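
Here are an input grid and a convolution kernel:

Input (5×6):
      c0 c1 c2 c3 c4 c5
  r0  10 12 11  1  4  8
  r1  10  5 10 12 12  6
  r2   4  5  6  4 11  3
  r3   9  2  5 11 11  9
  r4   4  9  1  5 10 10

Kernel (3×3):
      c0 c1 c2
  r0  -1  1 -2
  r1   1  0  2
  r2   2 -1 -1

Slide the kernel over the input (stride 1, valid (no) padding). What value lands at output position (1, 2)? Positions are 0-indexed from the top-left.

-6

The receptive field on the input at this output position is [10 12 12 / 6 4 11 / 5 11 11]. Elementwise product with the kernel and sum: 10·-1 + 12·1 + 12·-2 + 6·1 + 11·2 + 5·2 + 11·-1 + 11·-1.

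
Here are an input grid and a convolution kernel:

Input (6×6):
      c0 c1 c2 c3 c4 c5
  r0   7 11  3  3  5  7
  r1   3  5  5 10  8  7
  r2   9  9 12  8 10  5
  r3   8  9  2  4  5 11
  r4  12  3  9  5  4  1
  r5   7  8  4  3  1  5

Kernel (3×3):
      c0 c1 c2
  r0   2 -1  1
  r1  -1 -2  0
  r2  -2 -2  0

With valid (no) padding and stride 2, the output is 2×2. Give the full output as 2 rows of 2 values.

Output[0,0]: The receptive field on the input at this output position is [7 11 3 / 3 5 5 / 9 9 12]. Elementwise product with the kernel and sum: 7·2 + 11·-1 + 3·1 + 3·-1 + 5·-2 + 9·-2 + 9·-2.
Output[0,1]: The receptive field on the input at this output position is [3 3 5 / 5 10 8 / 12 8 10]. Elementwise product with the kernel and sum: 3·2 + 3·-1 + 5·1 + 5·-1 + 10·-2 + 12·-2 + 8·-2.

-43 -57
-35 -12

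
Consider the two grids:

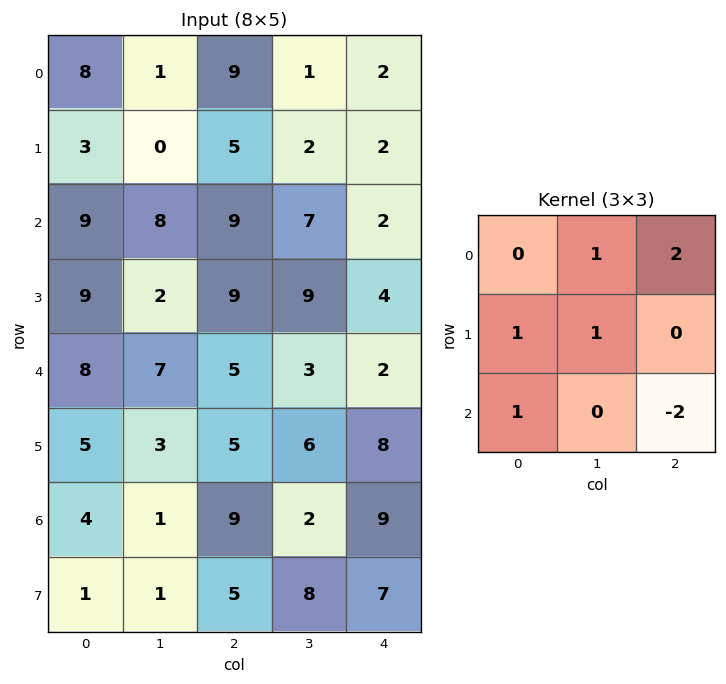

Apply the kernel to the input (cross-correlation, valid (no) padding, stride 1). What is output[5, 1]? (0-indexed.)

The receptive field on the input at this output position is [3 5 6 / 1 9 2 / 1 5 8]. Elementwise product with the kernel and sum: 5·1 + 6·2 + 1·1 + 9·1 + 1·1 + 8·-2.

12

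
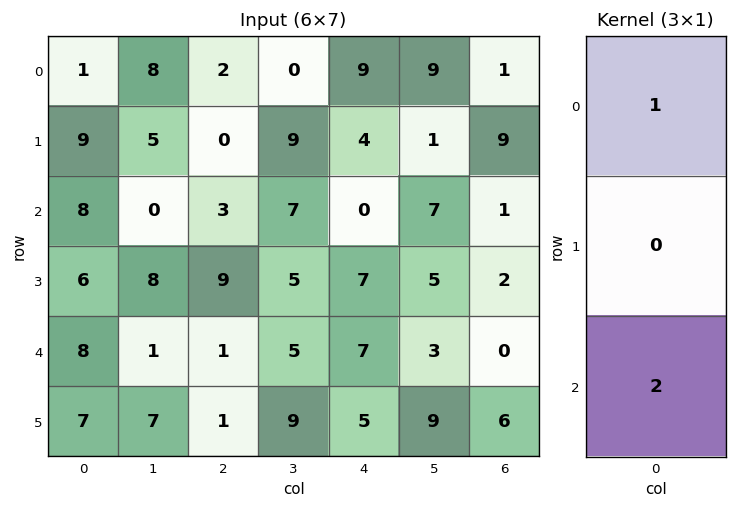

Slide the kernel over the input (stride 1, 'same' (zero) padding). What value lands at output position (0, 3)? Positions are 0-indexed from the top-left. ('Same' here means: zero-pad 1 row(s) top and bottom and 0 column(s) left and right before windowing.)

The receptive field on the zero-padded input at this output position is [0 / 0 / 9]. Elementwise product with the kernel and sum: 0·1 + 9·2.

18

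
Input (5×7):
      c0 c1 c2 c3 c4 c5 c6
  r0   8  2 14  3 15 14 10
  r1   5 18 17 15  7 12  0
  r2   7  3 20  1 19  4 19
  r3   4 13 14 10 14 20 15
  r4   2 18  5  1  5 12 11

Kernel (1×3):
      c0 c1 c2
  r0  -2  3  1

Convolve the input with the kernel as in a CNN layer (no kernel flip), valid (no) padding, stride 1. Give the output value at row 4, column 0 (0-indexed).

55

The receptive field on the input at this output position is [2 18 5]. Elementwise product with the kernel and sum: 2·-2 + 18·3 + 5·1.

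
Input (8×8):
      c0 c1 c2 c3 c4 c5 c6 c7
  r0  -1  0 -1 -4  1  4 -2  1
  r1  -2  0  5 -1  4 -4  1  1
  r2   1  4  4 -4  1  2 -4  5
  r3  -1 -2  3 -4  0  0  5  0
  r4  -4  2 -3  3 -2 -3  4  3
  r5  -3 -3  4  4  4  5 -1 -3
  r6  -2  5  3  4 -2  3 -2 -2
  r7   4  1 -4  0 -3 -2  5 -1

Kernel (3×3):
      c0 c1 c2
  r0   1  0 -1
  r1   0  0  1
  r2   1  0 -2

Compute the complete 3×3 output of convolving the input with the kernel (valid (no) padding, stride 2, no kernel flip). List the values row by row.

Output[0,0]: The receptive field on the input at this output position is [-1 0 -1 / -2 0 5 / 1 4 4]. Elementwise product with the kernel and sum: -1·1 + -1·-1 + 5·1 + 1·1 + 4·-2.
Output[0,1]: The receptive field on the input at this output position is [-1 -4 1 / 5 -1 4 / 4 -4 1]. Elementwise product with the kernel and sum: -1·1 + 1·-1 + 4·1 + 4·1 + 1·-2.

-2 4 13
2 4 0
-5 10 -5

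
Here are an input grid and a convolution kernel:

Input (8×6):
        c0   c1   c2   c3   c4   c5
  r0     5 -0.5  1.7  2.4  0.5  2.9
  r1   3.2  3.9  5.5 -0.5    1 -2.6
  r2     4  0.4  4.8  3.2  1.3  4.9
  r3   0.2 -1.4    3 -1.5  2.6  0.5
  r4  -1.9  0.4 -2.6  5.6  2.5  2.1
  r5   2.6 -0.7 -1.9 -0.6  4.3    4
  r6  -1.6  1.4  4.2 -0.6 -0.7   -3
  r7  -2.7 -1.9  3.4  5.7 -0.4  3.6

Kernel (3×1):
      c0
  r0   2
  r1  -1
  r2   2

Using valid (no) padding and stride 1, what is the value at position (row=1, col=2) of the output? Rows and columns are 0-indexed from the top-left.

12.2

The receptive field on the input at this output position is [5.5 / 4.8 / 3]. Elementwise product with the kernel and sum: 5.5·2 + 4.8·-1 + 3·2.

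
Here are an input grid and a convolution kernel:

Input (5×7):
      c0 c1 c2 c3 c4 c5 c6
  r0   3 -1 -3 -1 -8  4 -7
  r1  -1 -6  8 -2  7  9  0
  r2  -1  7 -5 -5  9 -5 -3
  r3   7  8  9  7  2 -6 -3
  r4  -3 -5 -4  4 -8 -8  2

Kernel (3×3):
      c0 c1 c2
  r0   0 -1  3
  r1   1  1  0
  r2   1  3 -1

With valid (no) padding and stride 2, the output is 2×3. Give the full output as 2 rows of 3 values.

10 -46 -12
-21 64 -42

Output[0,0]: The receptive field on the input at this output position is [3 -1 -3 / -1 -6 8 / -1 7 -5]. Elementwise product with the kernel and sum: -1·-1 + -3·3 + -1·1 + -6·1 + -1·1 + 7·3 + -5·-1.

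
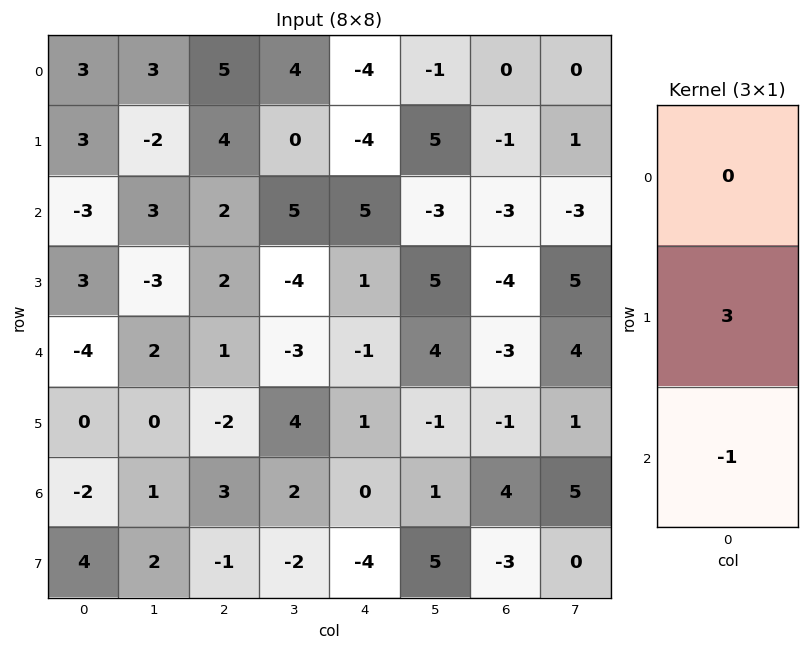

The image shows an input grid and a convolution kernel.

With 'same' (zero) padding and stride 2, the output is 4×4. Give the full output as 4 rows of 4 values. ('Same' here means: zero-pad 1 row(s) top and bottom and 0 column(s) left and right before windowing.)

Output[0,0]: The receptive field on the zero-padded input at this output position is [0 / 3 / 3]. Elementwise product with the kernel and sum: 3·3 + 3·-1.
Output[0,1]: The receptive field on the zero-padded input at this output position is [0 / 5 / 4]. Elementwise product with the kernel and sum: 5·3 + 4·-1.

6 11 -8 1
-12 4 14 -5
-12 5 -4 -8
-10 10 4 15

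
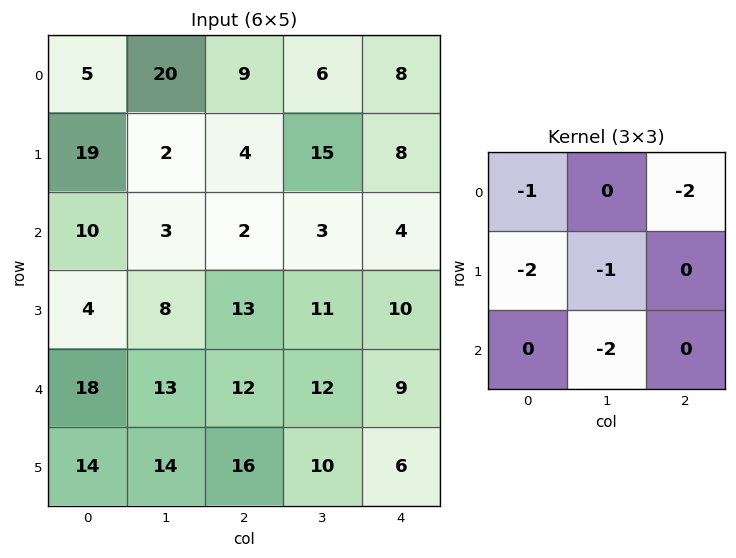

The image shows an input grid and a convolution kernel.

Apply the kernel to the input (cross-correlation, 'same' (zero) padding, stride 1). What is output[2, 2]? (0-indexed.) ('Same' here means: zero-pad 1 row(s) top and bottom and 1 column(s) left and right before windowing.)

-66

The receptive field on the zero-padded input at this output position is [2 4 15 / 3 2 3 / 8 13 11]. Elementwise product with the kernel and sum: 2·-1 + 15·-2 + 3·-2 + 2·-1 + 13·-2.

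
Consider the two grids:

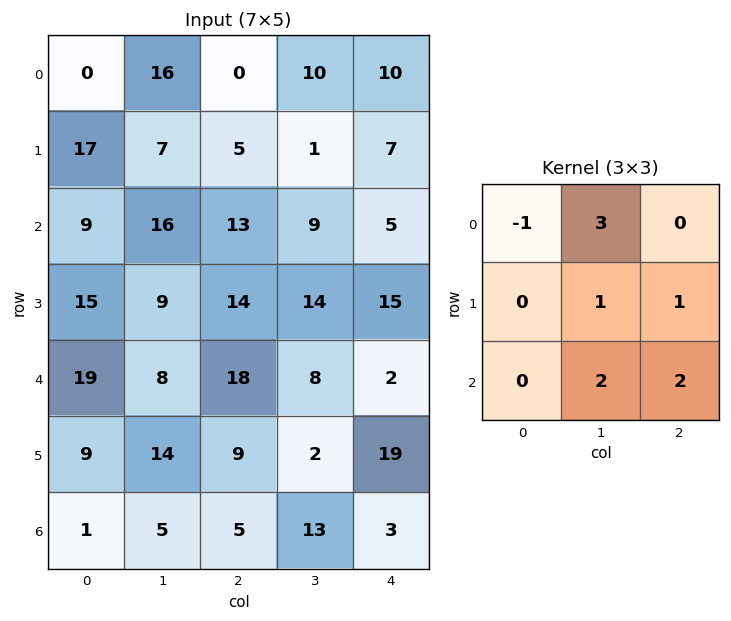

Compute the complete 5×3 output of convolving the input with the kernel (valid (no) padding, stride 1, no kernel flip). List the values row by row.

118 34 66
79 86 70
114 103 63
84 81 80
48 93 59

Output[0,0]: The receptive field on the input at this output position is [0 16 0 / 17 7 5 / 9 16 13]. Elementwise product with the kernel and sum: 0·-1 + 16·3 + 7·1 + 5·1 + 16·2 + 13·2.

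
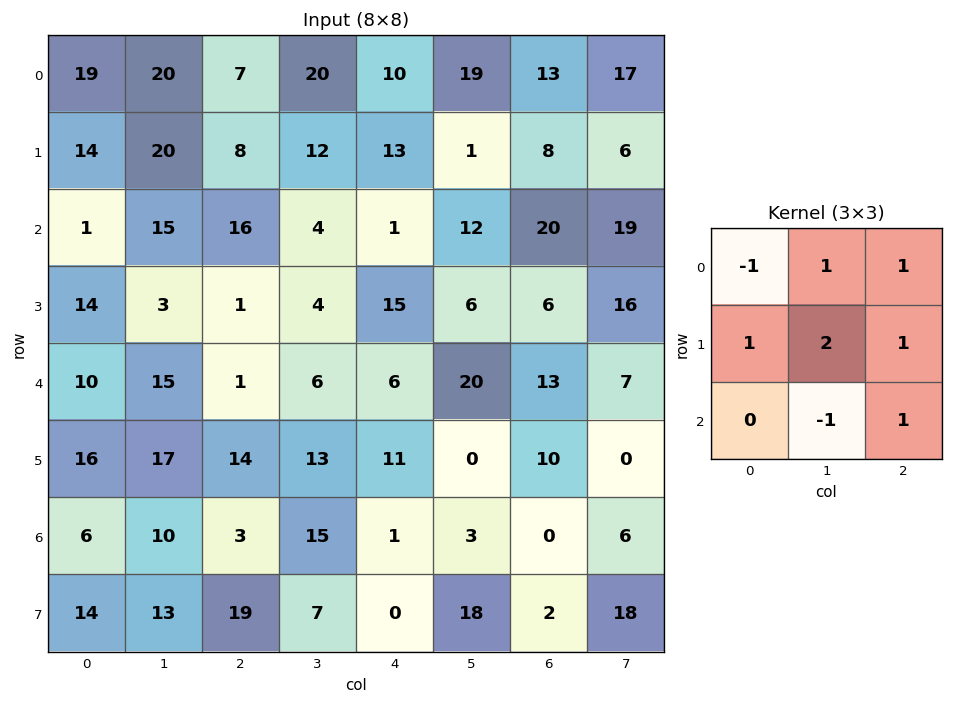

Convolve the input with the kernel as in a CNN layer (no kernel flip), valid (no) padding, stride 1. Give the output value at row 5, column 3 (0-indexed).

36

The receptive field on the input at this output position is [13 11 0 / 15 1 3 / 7 0 18]. Elementwise product with the kernel and sum: 13·-1 + 11·1 + 0·1 + 15·1 + 1·2 + 3·1 + 0·-1 + 18·1.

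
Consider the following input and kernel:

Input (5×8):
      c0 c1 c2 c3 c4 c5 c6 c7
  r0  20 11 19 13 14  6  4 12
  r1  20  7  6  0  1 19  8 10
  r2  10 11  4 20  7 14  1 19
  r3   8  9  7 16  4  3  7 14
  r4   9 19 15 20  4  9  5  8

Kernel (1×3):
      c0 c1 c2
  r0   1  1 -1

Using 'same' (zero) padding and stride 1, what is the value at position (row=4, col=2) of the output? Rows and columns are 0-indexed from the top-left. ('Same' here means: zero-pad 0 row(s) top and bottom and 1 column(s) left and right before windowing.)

The receptive field on the zero-padded input at this output position is [19 15 20]. Elementwise product with the kernel and sum: 19·1 + 15·1 + 20·-1.

14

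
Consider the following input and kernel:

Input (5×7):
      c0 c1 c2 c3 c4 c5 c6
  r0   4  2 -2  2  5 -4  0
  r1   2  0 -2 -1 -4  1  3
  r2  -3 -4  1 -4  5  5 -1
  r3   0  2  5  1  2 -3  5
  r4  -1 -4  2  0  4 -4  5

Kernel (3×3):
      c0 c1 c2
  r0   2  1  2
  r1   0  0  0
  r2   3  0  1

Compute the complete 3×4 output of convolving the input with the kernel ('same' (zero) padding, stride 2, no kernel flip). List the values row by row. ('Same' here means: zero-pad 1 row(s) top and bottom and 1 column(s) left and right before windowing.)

0 -1 -2 3
4 3 -4 -4
4 11 -2 -1

Output[0,0]: The receptive field on the zero-padded input at this output position is [0 0 0 / 0 4 2 / 0 2 0]. Elementwise product with the kernel and sum: 0·2 + 0·1 + 0·2 + 0·3 + 0·1.
Output[0,1]: The receptive field on the zero-padded input at this output position is [0 0 0 / 2 -2 2 / 0 -2 -1]. Elementwise product with the kernel and sum: 0·2 + 0·1 + 0·2 + 0·3 + -1·1.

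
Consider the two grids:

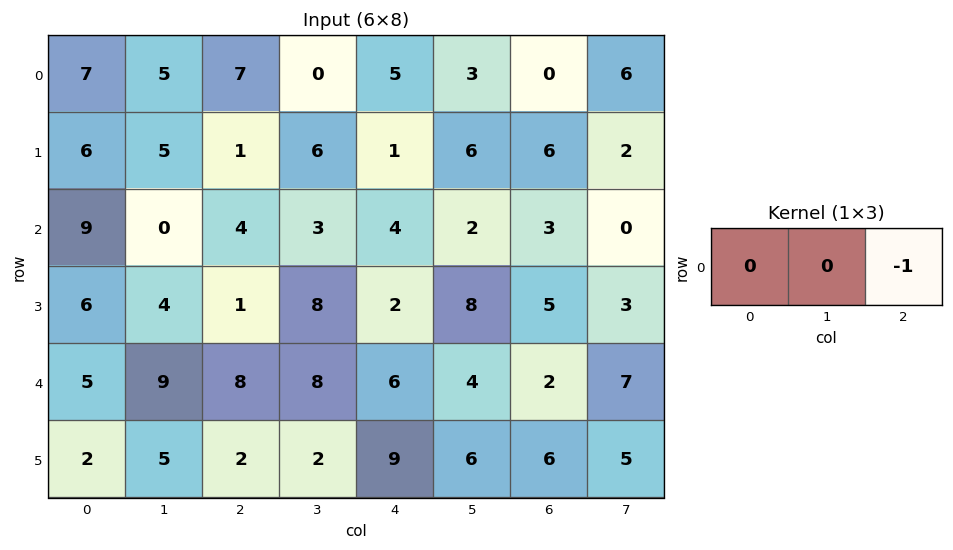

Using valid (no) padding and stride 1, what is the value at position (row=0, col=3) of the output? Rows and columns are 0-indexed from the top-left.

The receptive field on the input at this output position is [0 5 3]. Elementwise product with the kernel and sum: 3·-1.

-3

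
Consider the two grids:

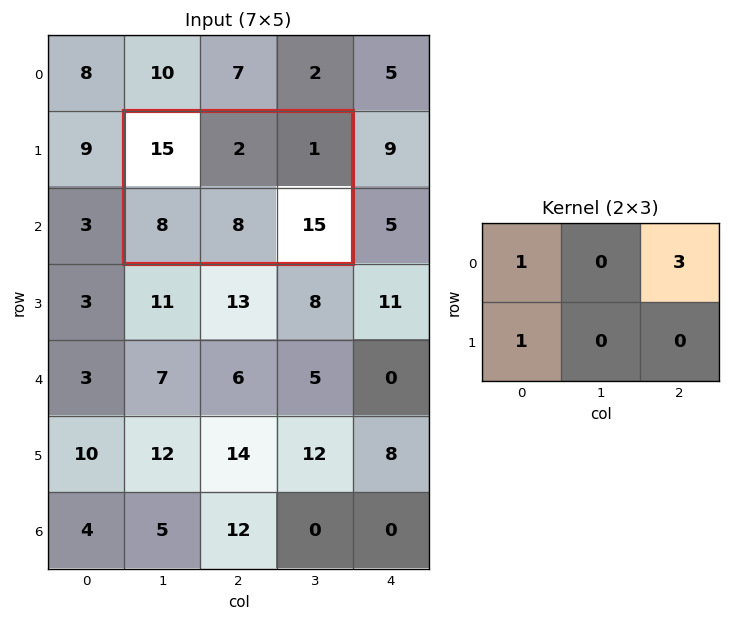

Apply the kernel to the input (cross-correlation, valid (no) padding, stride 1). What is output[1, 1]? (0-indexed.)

The receptive field on the input at this output position is [15 2 1 / 8 8 15]. Elementwise product with the kernel and sum: 15·1 + 1·3 + 8·1.

26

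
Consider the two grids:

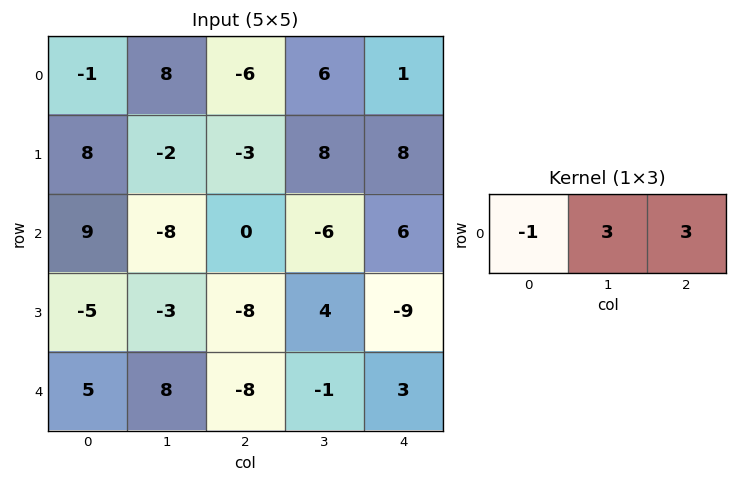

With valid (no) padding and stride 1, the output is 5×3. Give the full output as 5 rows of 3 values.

Output[0,0]: The receptive field on the input at this output position is [-1 8 -6]. Elementwise product with the kernel and sum: -1·-1 + 8·3 + -6·3.
Output[0,1]: The receptive field on the input at this output position is [8 -6 6]. Elementwise product with the kernel and sum: 8·-1 + -6·3 + 6·3.

7 -8 27
-23 17 51
-33 -10 0
-28 -9 -7
-5 -35 14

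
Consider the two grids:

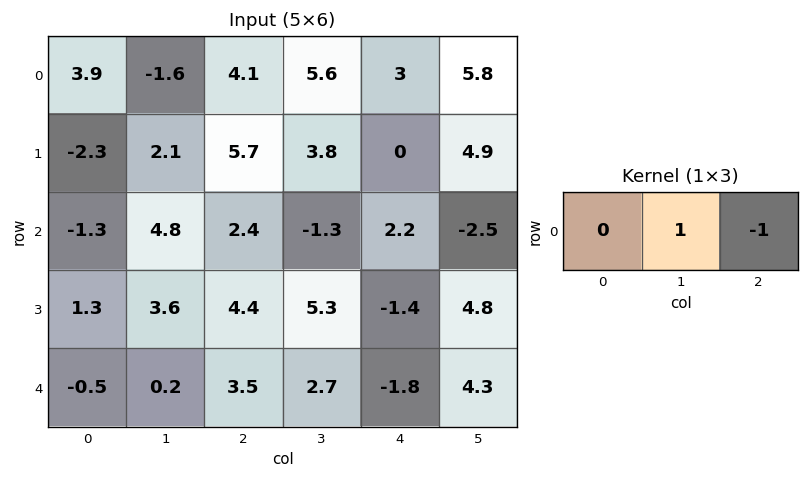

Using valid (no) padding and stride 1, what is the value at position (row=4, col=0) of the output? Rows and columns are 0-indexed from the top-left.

-3.3

The receptive field on the input at this output position is [-0.5 0.2 3.5]. Elementwise product with the kernel and sum: 0.2·1 + 3.5·-1.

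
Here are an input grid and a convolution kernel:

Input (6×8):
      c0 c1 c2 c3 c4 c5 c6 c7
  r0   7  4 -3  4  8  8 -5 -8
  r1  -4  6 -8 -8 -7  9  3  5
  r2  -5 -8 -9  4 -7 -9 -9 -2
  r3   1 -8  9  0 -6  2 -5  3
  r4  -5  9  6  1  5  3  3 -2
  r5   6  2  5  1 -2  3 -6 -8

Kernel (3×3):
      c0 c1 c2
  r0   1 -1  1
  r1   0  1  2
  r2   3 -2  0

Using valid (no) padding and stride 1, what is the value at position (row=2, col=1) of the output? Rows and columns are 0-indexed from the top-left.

29

The receptive field on the input at this output position is [-8 -9 4 / -8 9 0 / 9 6 1]. Elementwise product with the kernel and sum: -8·1 + -9·-1 + 4·1 + 9·1 + 0·2 + 9·3 + 6·-2.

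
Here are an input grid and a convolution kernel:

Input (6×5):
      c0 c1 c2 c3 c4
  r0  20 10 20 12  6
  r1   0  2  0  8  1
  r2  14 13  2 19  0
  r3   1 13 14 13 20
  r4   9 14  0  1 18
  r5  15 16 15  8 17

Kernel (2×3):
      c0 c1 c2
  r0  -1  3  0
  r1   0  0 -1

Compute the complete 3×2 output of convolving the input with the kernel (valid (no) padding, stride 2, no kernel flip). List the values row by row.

Output[0,0]: The receptive field on the input at this output position is [20 10 20 / 0 2 0]. Elementwise product with the kernel and sum: 20·-1 + 10·3 + 0·-1.

10 15
11 35
18 -14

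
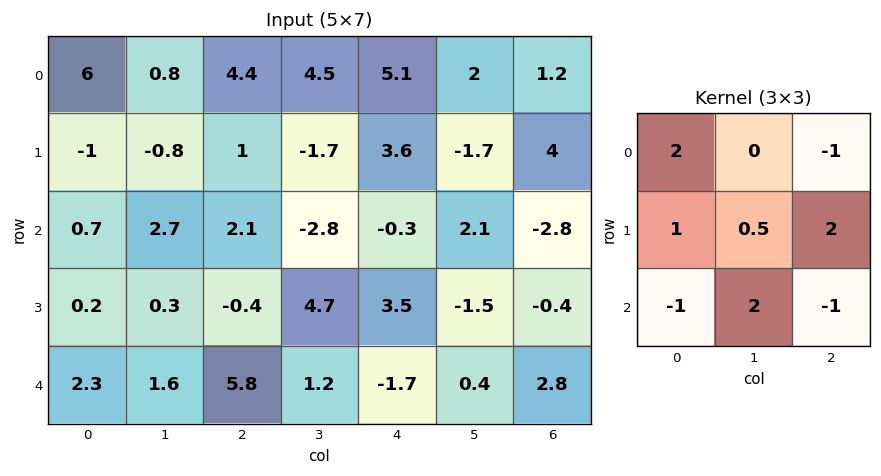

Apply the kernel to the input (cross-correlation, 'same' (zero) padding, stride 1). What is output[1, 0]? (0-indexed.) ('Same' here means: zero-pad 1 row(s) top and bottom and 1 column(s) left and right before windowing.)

-4.2

The receptive field on the zero-padded input at this output position is [0 6 0.8 / 0 -1 -0.8 / 0 0.7 2.7]. Elementwise product with the kernel and sum: 0·2 + 0.8·-1 + 0·1 + -1·0.5 + -0.8·2 + 0·-1 + 0.7·2 + 2.7·-1.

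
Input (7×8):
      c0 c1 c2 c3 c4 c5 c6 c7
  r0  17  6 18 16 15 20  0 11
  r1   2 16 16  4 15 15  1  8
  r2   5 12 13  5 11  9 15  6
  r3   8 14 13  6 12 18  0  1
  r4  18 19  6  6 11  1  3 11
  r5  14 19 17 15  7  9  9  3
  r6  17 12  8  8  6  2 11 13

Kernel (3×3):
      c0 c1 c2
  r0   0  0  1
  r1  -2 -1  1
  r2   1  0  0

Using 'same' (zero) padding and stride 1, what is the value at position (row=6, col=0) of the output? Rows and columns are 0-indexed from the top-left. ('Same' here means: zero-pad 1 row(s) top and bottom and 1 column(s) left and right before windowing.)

14

The receptive field on the zero-padded input at this output position is [0 14 19 / 0 17 12 / 0 0 0]. Elementwise product with the kernel and sum: 19·1 + 0·-2 + 17·-1 + 12·1 + 0·1.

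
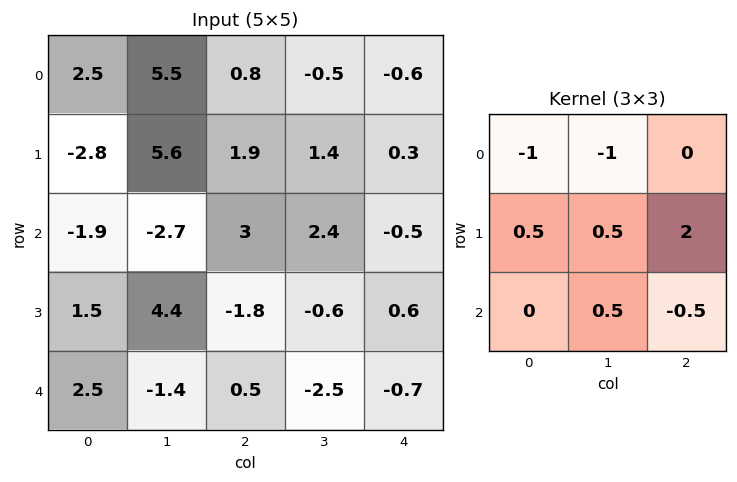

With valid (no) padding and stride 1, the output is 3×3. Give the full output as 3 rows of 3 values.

Output[0,0]: The receptive field on the input at this output position is [2.5 5.5 0.8 / -2.8 5.6 1.9 / -1.9 -2.7 3]. Elementwise product with the kernel and sum: 2.5·-1 + 5.5·-1 + -2.8·0.5 + 5.6·0.5 + 1.9·2 + -2.7·0.5 + 3·-0.5.
Output[0,1]: The receptive field on the input at this output position is [5.5 0.8 -0.5 / 5.6 1.9 1.4 / -2.7 3 2.4]. Elementwise product with the kernel and sum: 5.5·-1 + 0.8·-1 + 5.6·0.5 + 1.9·0.5 + 1.4·2 + 3·0.5 + 2.4·-0.5.

-5.65 0.55 3.4
4 -3.15 -2.2
3 1.3 -6.3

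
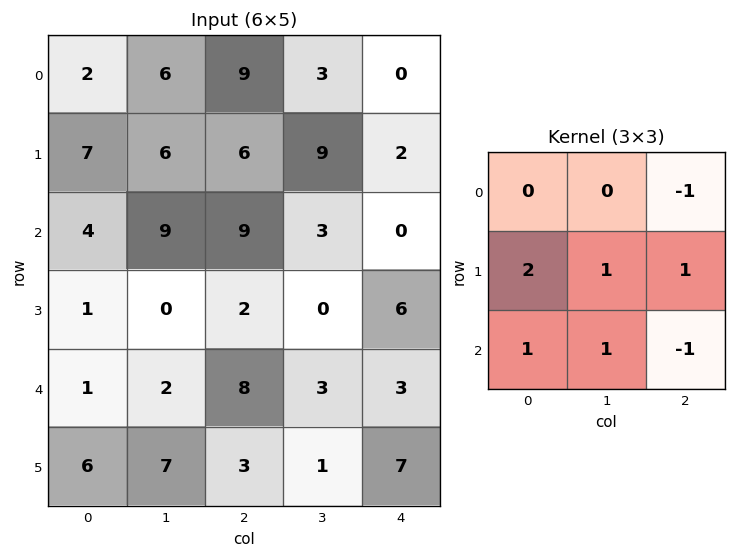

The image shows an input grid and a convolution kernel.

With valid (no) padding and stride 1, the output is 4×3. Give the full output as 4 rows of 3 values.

21 39 35
19 23 15
-10 6 18
20 24 13

Output[0,0]: The receptive field on the input at this output position is [2 6 9 / 7 6 6 / 4 9 9]. Elementwise product with the kernel and sum: 9·-1 + 7·2 + 6·1 + 6·1 + 4·1 + 9·1 + 9·-1.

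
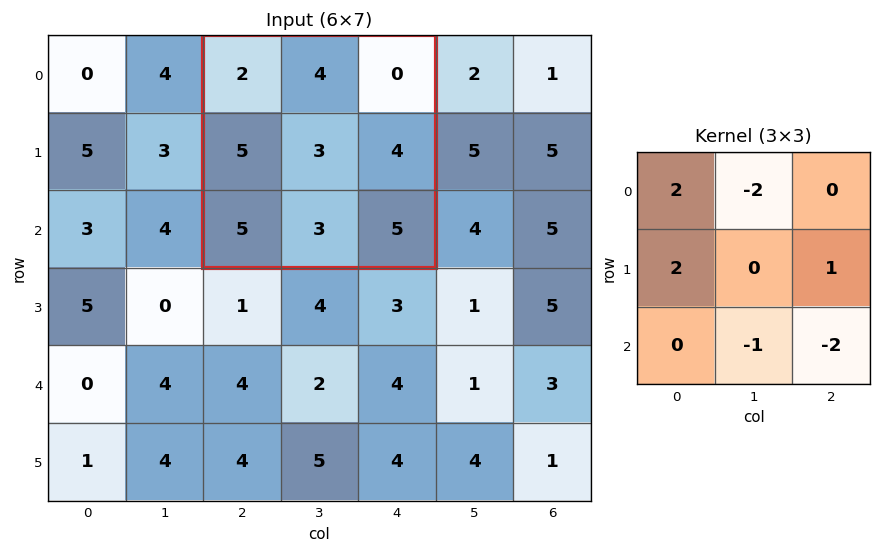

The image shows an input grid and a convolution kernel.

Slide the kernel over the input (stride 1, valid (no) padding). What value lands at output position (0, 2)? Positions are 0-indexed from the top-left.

The receptive field on the input at this output position is [2 4 0 / 5 3 4 / 5 3 5]. Elementwise product with the kernel and sum: 2·2 + 4·-2 + 5·2 + 4·1 + 3·-1 + 5·-2.

-3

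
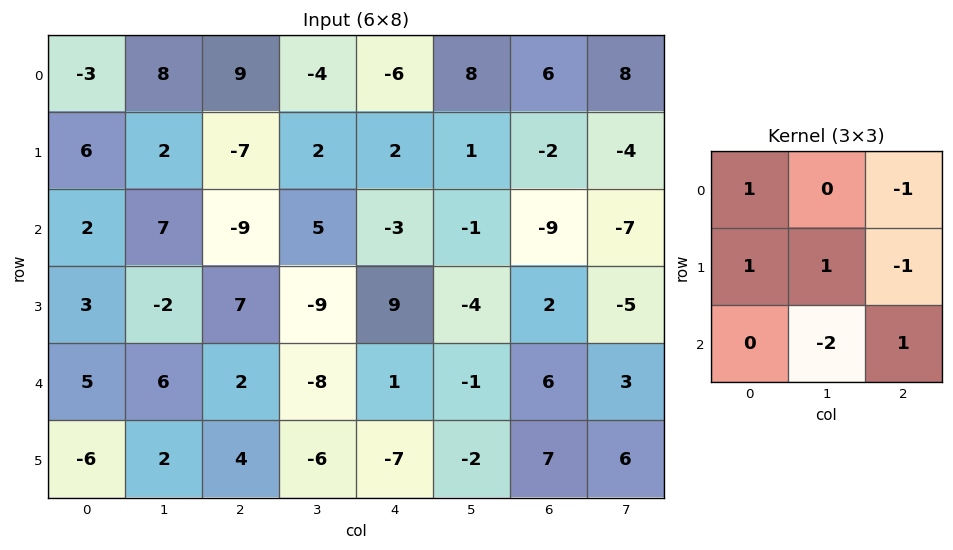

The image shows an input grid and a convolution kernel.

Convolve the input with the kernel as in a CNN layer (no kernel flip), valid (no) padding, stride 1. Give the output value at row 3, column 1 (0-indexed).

9

The receptive field on the input at this output position is [-2 7 -9 / 6 2 -8 / 2 4 -6]. Elementwise product with the kernel and sum: -2·1 + -9·-1 + 6·1 + 2·1 + -8·-1 + 4·-2 + -6·1.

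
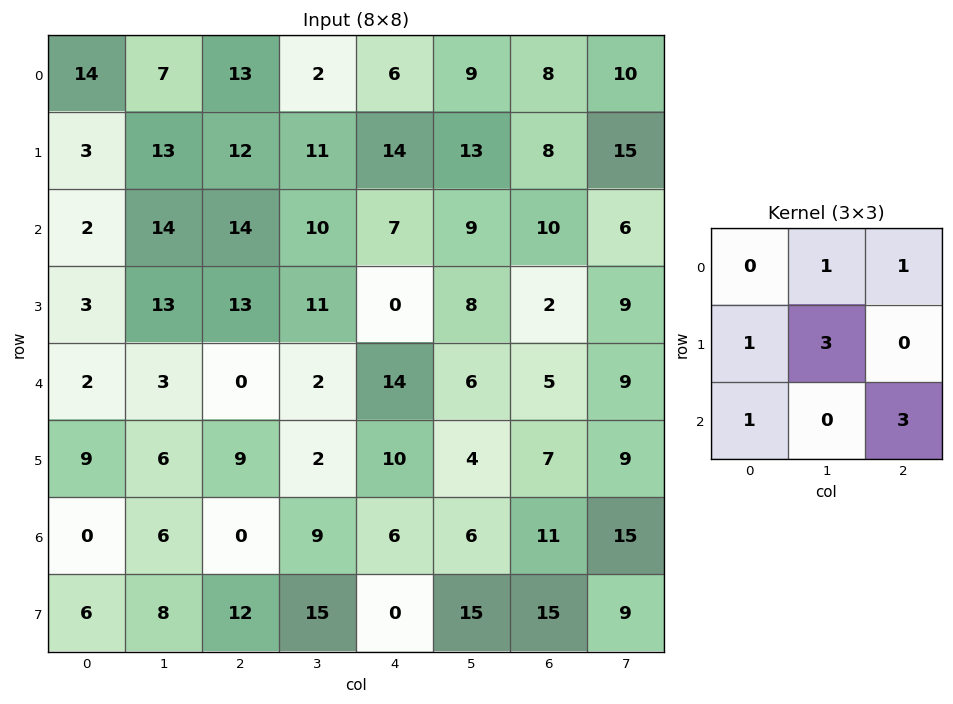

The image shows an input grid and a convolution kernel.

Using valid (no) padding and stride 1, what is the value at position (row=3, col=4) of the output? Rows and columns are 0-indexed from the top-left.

73

The receptive field on the input at this output position is [0 8 2 / 14 6 5 / 10 4 7]. Elementwise product with the kernel and sum: 8·1 + 2·1 + 14·1 + 6·3 + 10·1 + 7·3.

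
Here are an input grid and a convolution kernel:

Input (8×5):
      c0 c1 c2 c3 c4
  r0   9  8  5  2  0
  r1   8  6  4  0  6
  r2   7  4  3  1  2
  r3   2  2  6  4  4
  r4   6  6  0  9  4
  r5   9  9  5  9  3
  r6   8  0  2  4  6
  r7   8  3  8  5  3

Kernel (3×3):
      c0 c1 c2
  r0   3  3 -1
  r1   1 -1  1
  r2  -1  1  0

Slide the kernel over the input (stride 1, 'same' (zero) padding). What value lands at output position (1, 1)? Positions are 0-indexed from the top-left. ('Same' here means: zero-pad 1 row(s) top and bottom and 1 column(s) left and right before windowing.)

The receptive field on the zero-padded input at this output position is [9 8 5 / 8 6 4 / 7 4 3]. Elementwise product with the kernel and sum: 9·3 + 8·3 + 5·-1 + 8·1 + 6·-1 + 4·1 + 7·-1 + 4·1.

49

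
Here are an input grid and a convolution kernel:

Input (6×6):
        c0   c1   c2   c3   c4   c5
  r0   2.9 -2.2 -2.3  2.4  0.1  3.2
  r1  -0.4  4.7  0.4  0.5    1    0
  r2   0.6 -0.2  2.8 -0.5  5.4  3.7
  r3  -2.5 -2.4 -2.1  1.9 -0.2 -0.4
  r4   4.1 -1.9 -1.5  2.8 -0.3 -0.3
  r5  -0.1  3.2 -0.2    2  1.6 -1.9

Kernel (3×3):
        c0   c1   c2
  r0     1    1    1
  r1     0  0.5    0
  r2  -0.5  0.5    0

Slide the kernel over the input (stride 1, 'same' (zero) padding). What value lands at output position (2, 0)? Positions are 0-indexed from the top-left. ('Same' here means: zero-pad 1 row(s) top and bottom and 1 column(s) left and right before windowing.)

3.35

The receptive field on the zero-padded input at this output position is [0 -0.4 4.7 / 0 0.6 -0.2 / 0 -2.5 -2.4]. Elementwise product with the kernel and sum: 0·1 + -0.4·1 + 4.7·1 + 0.6·0.5 + 0·-0.5 + -2.5·0.5.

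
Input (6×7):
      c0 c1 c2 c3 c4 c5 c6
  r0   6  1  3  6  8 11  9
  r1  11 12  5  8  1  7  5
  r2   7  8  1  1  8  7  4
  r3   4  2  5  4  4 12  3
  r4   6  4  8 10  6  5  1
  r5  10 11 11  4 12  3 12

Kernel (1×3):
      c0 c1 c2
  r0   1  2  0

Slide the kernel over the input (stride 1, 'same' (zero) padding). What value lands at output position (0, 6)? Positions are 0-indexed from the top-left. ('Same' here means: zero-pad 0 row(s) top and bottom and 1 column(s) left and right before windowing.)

29

The receptive field on the zero-padded input at this output position is [11 9 0]. Elementwise product with the kernel and sum: 11·1 + 9·2.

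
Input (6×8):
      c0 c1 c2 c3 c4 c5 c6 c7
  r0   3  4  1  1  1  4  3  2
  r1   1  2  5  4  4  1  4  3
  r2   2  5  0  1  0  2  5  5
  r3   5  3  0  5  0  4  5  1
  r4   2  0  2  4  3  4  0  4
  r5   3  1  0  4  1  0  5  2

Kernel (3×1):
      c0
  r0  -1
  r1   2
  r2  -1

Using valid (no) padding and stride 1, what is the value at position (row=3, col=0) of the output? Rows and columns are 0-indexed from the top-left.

The receptive field on the input at this output position is [5 / 2 / 3]. Elementwise product with the kernel and sum: 5·-1 + 2·2 + 3·-1.

-4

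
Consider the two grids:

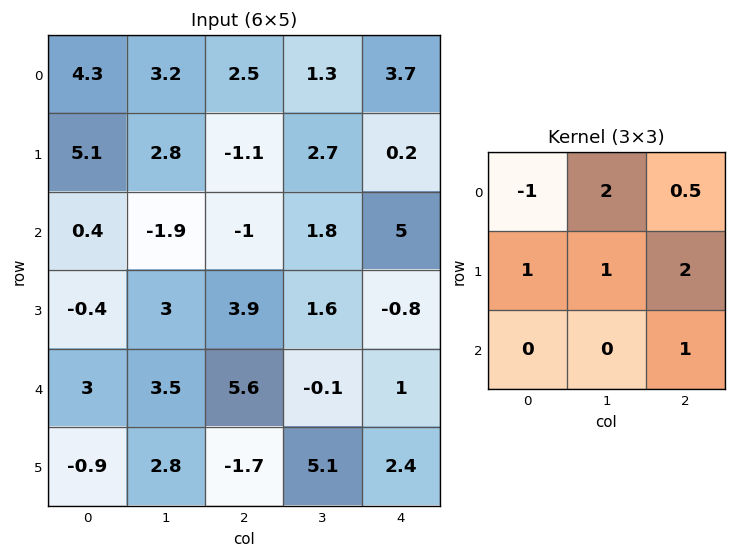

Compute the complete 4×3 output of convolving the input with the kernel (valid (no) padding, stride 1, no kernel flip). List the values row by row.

Output[0,0]: The receptive field on the input at this output position is [4.3 3.2 2.5 / 5.1 2.8 -1.1 / 0.4 -1.9 -1]. Elementwise product with the kernel and sum: 4.3·-1 + 3.2·2 + 2.5·0.5 + 5.1·1 + 2.8·1 + -1.1·2 + -1·1.

8.05 11.35 8.95
0.35 -1.35 16.6
11.3 10.8 12
24.35 19.6 8.8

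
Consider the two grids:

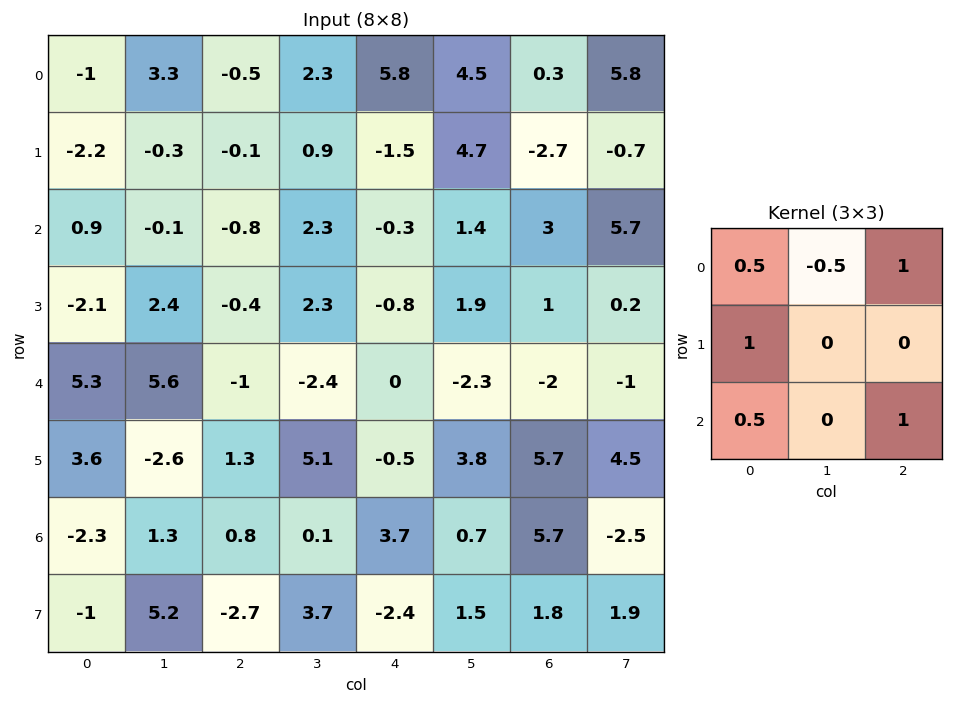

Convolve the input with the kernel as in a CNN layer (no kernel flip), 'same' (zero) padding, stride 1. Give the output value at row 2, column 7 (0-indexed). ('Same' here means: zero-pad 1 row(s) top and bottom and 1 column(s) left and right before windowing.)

The receptive field on the zero-padded input at this output position is [-2.7 -0.7 0 / 3 5.7 0 / 1 0.2 0]. Elementwise product with the kernel and sum: -2.7·0.5 + -0.7·-0.5 + 0·1 + 3·1 + 1·0.5 + 0·1.

2.5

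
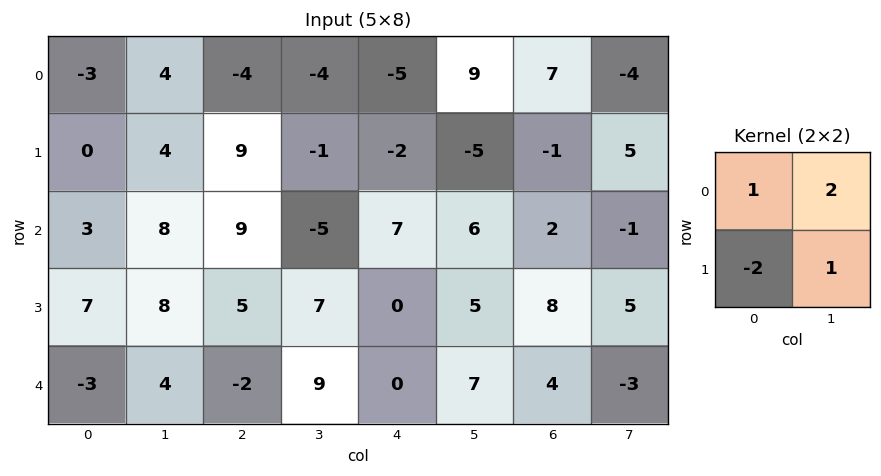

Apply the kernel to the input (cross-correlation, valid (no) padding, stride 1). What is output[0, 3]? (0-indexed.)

The receptive field on the input at this output position is [-4 -5 / -1 -2]. Elementwise product with the kernel and sum: -4·1 + -5·2 + -1·-2 + -2·1.

-14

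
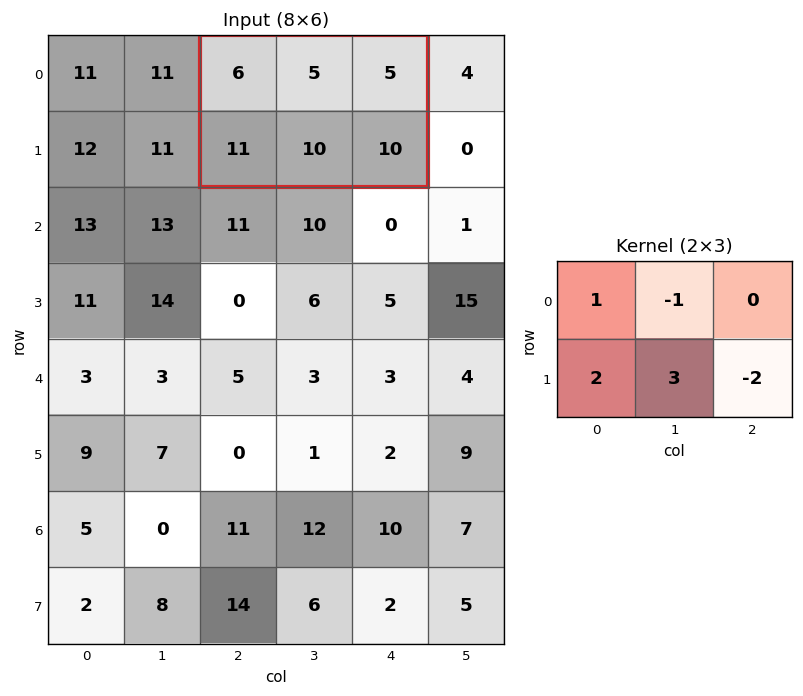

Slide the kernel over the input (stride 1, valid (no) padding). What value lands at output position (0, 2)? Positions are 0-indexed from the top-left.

The receptive field on the input at this output position is [6 5 5 / 11 10 10]. Elementwise product with the kernel and sum: 6·1 + 5·-1 + 11·2 + 10·3 + 10·-2.

33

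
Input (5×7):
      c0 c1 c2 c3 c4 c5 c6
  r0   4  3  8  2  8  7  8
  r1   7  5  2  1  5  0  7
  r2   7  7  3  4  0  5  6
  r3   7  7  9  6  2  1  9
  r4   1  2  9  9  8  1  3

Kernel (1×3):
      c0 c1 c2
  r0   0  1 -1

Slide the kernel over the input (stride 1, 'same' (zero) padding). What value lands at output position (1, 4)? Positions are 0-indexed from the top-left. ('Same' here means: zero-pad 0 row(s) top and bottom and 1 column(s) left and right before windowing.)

The receptive field on the zero-padded input at this output position is [1 5 0]. Elementwise product with the kernel and sum: 5·1 + 0·-1.

5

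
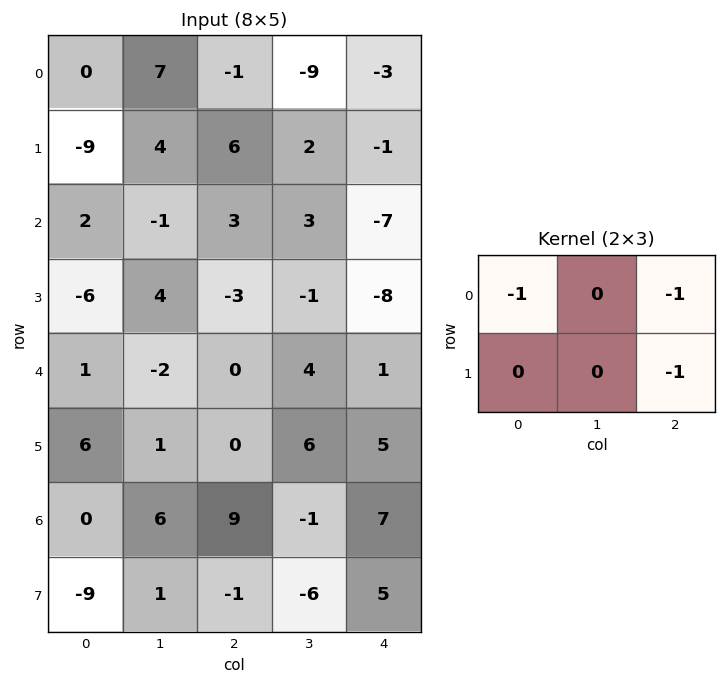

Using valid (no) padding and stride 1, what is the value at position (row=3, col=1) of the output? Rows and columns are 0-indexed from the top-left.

The receptive field on the input at this output position is [4 -3 -1 / -2 0 4]. Elementwise product with the kernel and sum: 4·-1 + -1·-1 + 4·-1.

-7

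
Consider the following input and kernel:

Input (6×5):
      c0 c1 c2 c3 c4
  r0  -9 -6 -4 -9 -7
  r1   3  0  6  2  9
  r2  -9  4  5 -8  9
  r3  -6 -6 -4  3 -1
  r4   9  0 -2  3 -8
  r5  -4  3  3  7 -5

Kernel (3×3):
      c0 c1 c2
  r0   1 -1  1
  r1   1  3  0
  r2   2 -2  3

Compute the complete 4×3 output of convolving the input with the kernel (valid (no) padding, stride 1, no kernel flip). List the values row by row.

Output[0,0]: The receptive field on the input at this output position is [-9 -6 -4 / 3 0 6 / -9 4 5]. Elementwise product with the kernel and sum: -9·1 + -6·-1 + -4·1 + 3·1 + 0·3 + -9·2 + 4·-2 + 5·3.
Output[0,1]: The receptive field on the input at this output position is [-6 -4 -9 / 0 6 2 / 4 5 -8]. Elementwise product with the kernel and sum: -6·1 + -4·-1 + -9·1 + 0·1 + 6·3 + 4·2 + 5·-2 + -8·3.

-15 -19 63
0 20 -23
-20 -14 -7
0 16 -24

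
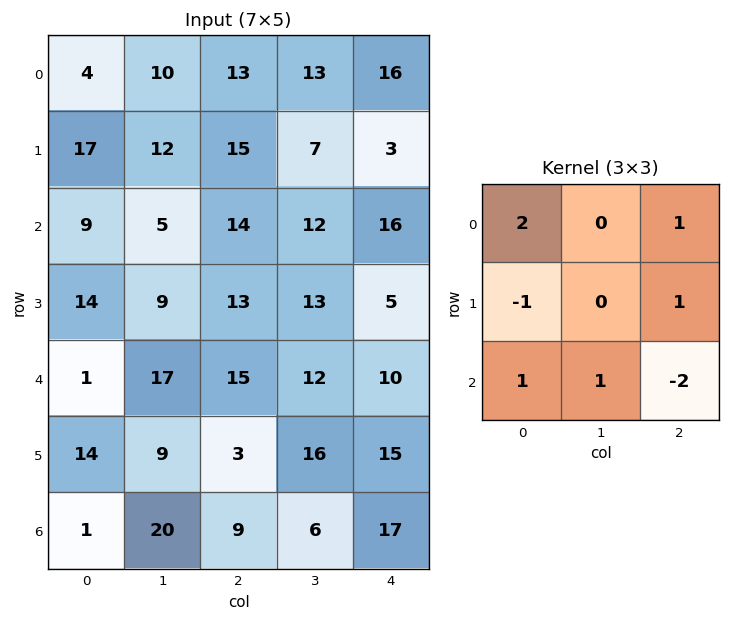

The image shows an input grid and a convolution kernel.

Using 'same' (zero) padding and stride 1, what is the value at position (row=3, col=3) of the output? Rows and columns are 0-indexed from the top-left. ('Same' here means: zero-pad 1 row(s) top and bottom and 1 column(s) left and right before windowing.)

The receptive field on the zero-padded input at this output position is [14 12 16 / 13 13 5 / 15 12 10]. Elementwise product with the kernel and sum: 14·2 + 16·1 + 13·-1 + 5·1 + 15·1 + 12·1 + 10·-2.

43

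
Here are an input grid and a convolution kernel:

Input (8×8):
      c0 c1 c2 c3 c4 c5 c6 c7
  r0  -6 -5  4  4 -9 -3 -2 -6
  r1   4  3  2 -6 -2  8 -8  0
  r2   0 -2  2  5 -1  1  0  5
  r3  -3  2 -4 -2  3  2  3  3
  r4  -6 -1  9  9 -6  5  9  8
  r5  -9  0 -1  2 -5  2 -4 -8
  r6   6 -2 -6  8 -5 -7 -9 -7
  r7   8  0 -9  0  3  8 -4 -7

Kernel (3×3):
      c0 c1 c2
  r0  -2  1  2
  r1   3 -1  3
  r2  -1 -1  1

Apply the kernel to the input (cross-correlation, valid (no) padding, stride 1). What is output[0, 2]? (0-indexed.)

-24

The receptive field on the input at this output position is [4 4 -9 / 2 -6 -2 / 2 5 -1]. Elementwise product with the kernel and sum: 4·-2 + 4·1 + -9·2 + 2·3 + -6·-1 + -2·3 + 2·-1 + 5·-1 + -1·1.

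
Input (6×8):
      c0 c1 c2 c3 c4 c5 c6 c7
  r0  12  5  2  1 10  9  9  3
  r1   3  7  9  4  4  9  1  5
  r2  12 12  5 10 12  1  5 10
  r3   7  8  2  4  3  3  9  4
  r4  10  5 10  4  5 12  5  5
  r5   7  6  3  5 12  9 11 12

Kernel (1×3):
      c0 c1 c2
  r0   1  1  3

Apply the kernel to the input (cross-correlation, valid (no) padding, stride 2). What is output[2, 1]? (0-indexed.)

The receptive field on the input at this output position is [10 4 5]. Elementwise product with the kernel and sum: 10·1 + 4·1 + 5·3.

29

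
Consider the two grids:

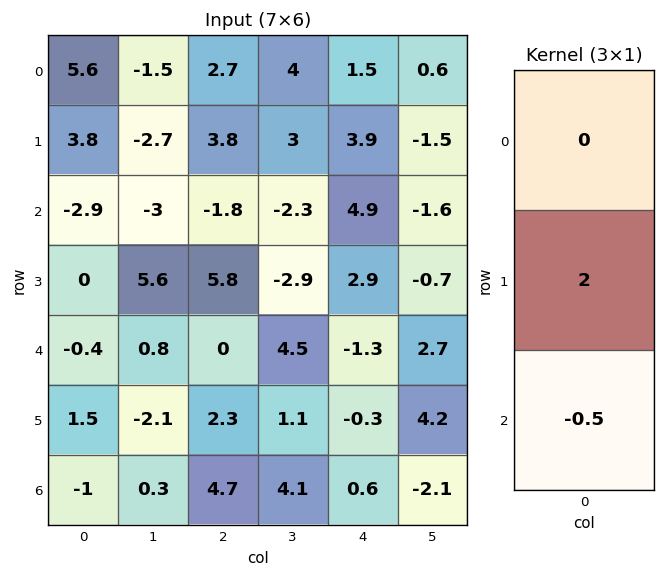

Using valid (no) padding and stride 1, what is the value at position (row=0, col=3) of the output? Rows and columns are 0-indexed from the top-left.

The receptive field on the input at this output position is [4 / 3 / -2.3]. Elementwise product with the kernel and sum: 3·2 + -2.3·-0.5.

7.15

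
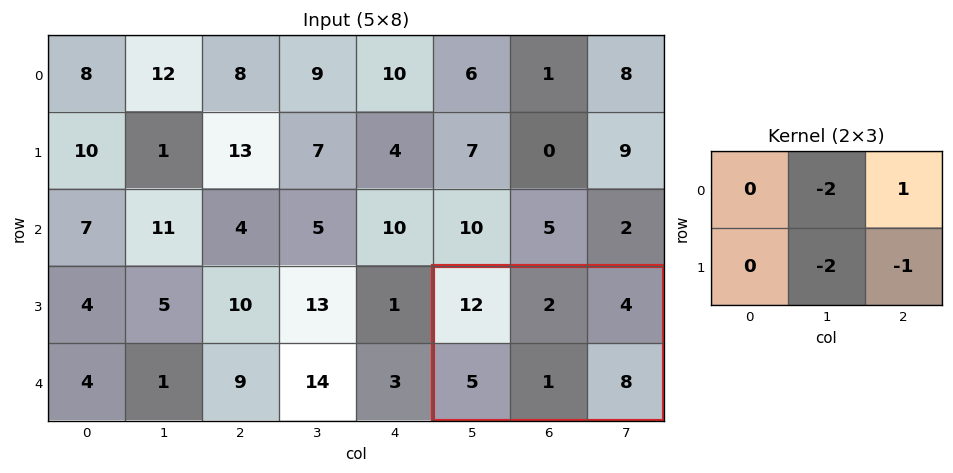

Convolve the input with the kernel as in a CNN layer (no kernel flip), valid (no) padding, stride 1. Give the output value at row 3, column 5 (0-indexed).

The receptive field on the input at this output position is [12 2 4 / 5 1 8]. Elementwise product with the kernel and sum: 2·-2 + 4·1 + 1·-2 + 8·-1.

-10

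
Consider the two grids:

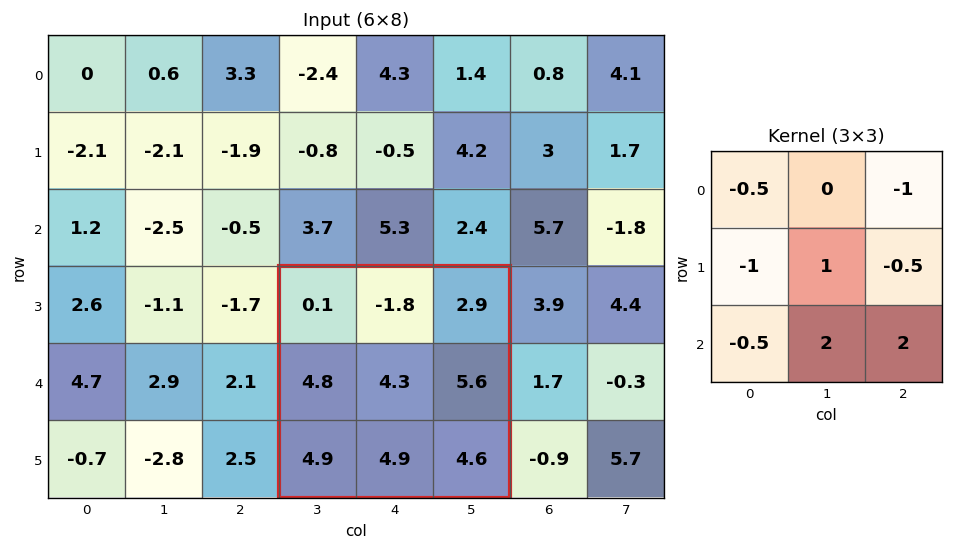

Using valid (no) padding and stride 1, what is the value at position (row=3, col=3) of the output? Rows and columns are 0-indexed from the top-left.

10.3

The receptive field on the input at this output position is [0.1 -1.8 2.9 / 4.8 4.3 5.6 / 4.9 4.9 4.6]. Elementwise product with the kernel and sum: 0.1·-0.5 + 2.9·-1 + 4.8·-1 + 4.3·1 + 5.6·-0.5 + 4.9·-0.5 + 4.9·2 + 4.6·2.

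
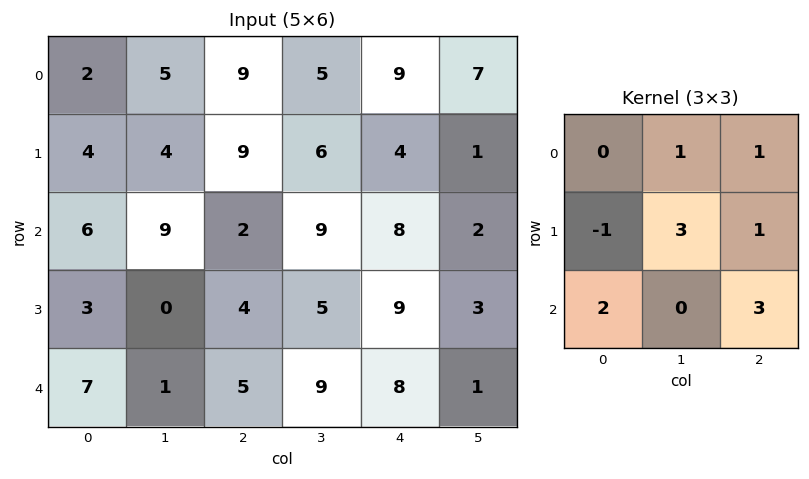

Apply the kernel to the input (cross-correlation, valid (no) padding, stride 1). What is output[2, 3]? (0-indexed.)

56

The receptive field on the input at this output position is [9 8 2 / 5 9 3 / 9 8 1]. Elementwise product with the kernel and sum: 8·1 + 2·1 + 5·-1 + 9·3 + 3·1 + 9·2 + 1·3.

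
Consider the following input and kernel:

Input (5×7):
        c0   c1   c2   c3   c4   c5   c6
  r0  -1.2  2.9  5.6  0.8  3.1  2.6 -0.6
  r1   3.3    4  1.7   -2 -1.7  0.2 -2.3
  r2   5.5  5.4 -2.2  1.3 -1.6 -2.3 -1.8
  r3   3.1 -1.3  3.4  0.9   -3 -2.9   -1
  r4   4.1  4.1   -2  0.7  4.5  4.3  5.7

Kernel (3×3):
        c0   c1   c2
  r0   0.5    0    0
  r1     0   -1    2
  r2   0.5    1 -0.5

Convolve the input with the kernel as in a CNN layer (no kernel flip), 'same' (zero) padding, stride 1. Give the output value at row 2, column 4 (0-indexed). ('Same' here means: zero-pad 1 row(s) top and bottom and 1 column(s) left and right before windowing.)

The receptive field on the zero-padded input at this output position is [-2 -1.7 0.2 / 1.3 -1.6 -2.3 / 0.9 -3 -2.9]. Elementwise product with the kernel and sum: -2·0.5 + -1.6·-1 + -2.3·2 + 0.9·0.5 + -3·1 + -2.9·-0.5.

-5.1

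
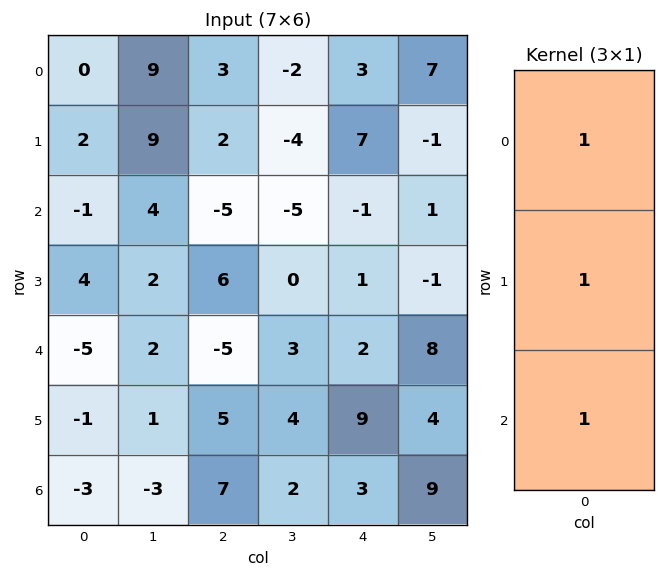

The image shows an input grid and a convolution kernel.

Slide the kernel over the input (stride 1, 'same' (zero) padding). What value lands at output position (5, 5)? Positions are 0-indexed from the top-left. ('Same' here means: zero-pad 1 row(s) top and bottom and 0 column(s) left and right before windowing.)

21

The receptive field on the zero-padded input at this output position is [8 / 4 / 9]. Elementwise product with the kernel and sum: 8·1 + 4·1 + 9·1.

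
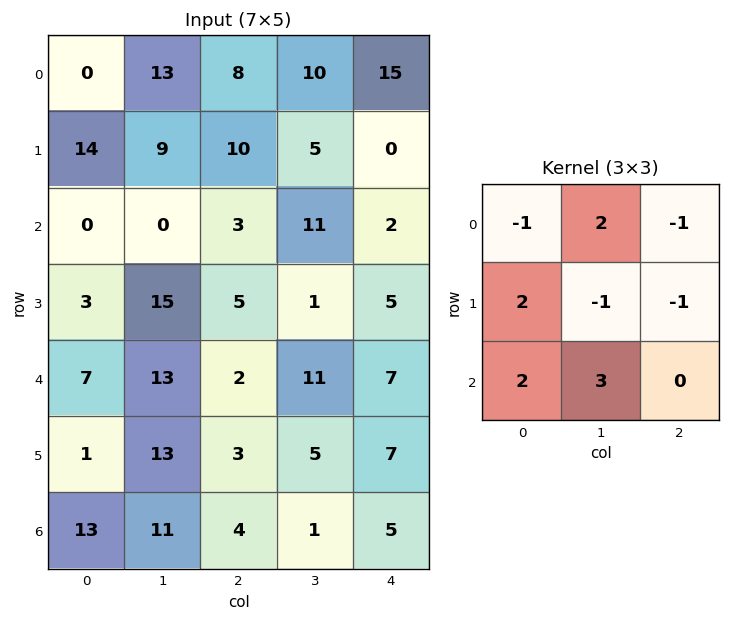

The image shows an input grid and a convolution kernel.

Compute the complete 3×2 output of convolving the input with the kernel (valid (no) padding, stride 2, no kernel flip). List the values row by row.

Output[0,0]: The receptive field on the input at this output position is [0 13 8 / 14 9 10 / 0 0 3]. Elementwise product with the kernel and sum: 0·-1 + 13·2 + 8·-1 + 14·2 + 9·-1 + 10·-1 + 0·2 + 0·3.
Output[0,1]: The receptive field on the input at this output position is [8 10 15 / 10 5 0 / 3 11 2]. Elementwise product with the kernel and sum: 8·-1 + 10·2 + 15·-1 + 10·2 + 5·-1 + 0·-1 + 3·2 + 11·3.

27 51
36 58
62 18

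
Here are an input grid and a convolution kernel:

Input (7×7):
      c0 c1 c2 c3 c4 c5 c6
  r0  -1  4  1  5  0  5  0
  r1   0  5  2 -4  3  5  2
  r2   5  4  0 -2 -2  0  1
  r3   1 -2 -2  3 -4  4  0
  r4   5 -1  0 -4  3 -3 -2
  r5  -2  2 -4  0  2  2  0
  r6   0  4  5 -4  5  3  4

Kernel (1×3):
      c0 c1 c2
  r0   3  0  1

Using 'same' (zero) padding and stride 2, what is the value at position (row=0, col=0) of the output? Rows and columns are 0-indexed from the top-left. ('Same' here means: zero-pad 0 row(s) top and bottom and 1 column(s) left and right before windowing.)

The receptive field on the zero-padded input at this output position is [0 -1 4]. Elementwise product with the kernel and sum: 0·3 + 4·1.

4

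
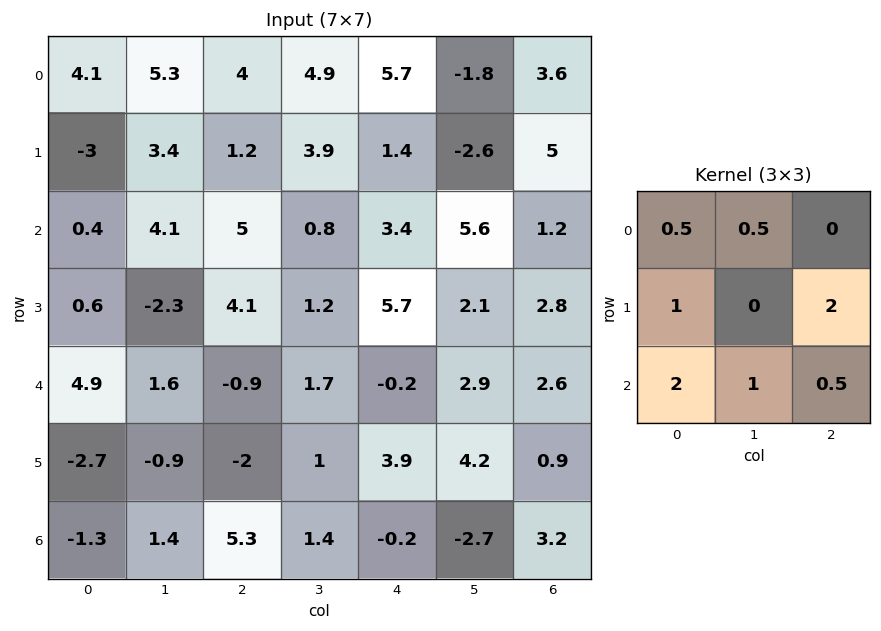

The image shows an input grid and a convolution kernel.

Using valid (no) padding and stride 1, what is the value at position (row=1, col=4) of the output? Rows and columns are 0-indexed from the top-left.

The receptive field on the input at this output position is [1.4 -2.6 5 / 3.4 5.6 1.2 / 5.7 2.1 2.8]. Elementwise product with the kernel and sum: 1.4·0.5 + -2.6·0.5 + 3.4·1 + 1.2·2 + 5.7·2 + 2.1·1 + 2.8·0.5.

20.1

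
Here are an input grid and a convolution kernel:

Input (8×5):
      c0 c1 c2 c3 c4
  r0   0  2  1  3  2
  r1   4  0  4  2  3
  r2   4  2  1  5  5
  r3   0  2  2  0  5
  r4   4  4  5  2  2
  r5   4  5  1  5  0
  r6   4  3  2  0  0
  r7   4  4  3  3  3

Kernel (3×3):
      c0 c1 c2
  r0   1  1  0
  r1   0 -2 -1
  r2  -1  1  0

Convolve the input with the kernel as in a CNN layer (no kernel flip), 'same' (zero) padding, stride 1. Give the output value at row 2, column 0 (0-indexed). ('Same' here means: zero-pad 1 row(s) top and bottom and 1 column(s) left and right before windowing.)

-6

The receptive field on the zero-padded input at this output position is [0 4 0 / 0 4 2 / 0 0 2]. Elementwise product with the kernel and sum: 0·1 + 4·1 + 4·-2 + 2·-1 + 0·-1 + 0·1.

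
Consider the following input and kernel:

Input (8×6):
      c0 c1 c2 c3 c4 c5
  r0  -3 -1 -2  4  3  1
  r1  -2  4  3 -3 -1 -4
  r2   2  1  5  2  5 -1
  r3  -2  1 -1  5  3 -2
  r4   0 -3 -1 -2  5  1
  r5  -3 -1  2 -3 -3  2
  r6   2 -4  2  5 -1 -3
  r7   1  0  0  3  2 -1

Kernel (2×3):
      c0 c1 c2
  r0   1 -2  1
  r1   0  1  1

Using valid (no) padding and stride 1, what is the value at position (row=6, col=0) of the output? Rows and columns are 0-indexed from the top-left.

The receptive field on the input at this output position is [2 -4 2 / 1 0 0]. Elementwise product with the kernel and sum: 2·1 + -4·-2 + 2·1 + 0·1 + 0·1.

12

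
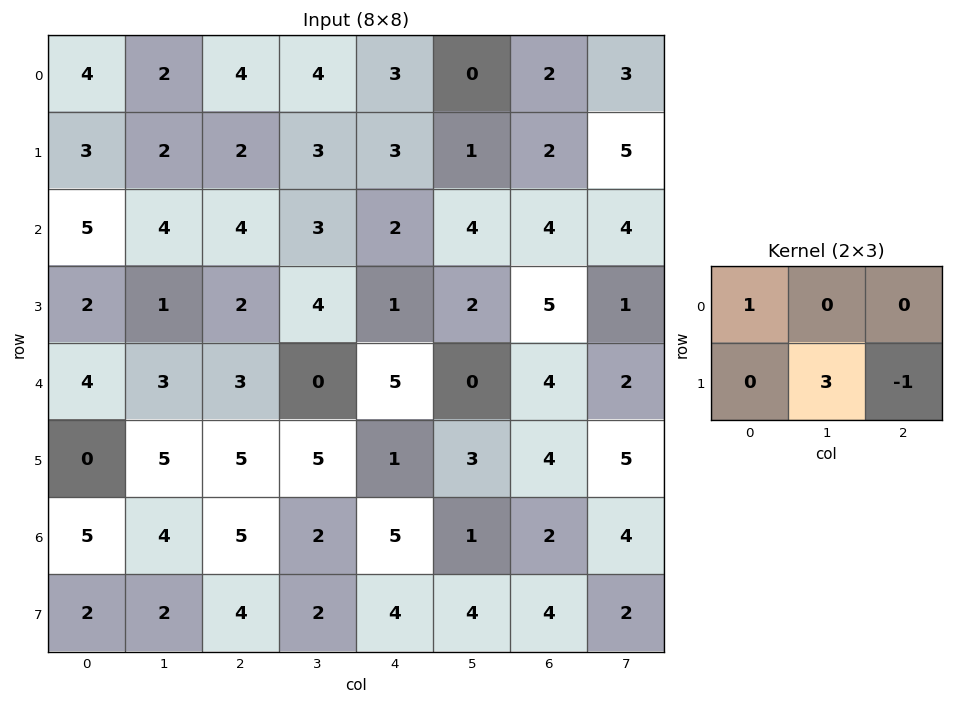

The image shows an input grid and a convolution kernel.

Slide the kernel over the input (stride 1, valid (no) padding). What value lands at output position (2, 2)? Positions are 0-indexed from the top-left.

15

The receptive field on the input at this output position is [4 3 2 / 2 4 1]. Elementwise product with the kernel and sum: 4·1 + 4·3 + 1·-1.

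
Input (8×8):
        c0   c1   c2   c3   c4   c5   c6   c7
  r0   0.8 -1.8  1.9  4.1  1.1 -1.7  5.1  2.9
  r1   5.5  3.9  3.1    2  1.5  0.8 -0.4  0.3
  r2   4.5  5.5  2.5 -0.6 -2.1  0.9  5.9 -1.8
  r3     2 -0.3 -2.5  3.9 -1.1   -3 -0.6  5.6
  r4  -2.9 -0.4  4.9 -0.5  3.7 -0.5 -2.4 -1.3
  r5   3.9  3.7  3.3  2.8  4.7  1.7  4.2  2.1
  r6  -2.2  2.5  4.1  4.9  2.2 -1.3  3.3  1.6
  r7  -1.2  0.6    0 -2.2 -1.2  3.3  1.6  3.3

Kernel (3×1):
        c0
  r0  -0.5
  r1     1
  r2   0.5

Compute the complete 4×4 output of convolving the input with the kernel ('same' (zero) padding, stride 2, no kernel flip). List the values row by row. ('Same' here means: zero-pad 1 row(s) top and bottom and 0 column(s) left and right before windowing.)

Output[0,0]: The receptive field on the zero-padded input at this output position is [0 / 0.8 / 5.5]. Elementwise product with the kernel and sum: 0·-0.5 + 0.8·1 + 5.5·0.5.
Output[0,1]: The receptive field on the zero-padded input at this output position is [0 / 1.9 / 3.1]. Elementwise product with the kernel and sum: 0·-0.5 + 1.9·1 + 3.1·0.5.

3.55 3.45 1.85 4.9
2.75 -0.3 -3.4 5.8
-1.95 7.8 6.6 0
-4.75 2.45 -0.75 2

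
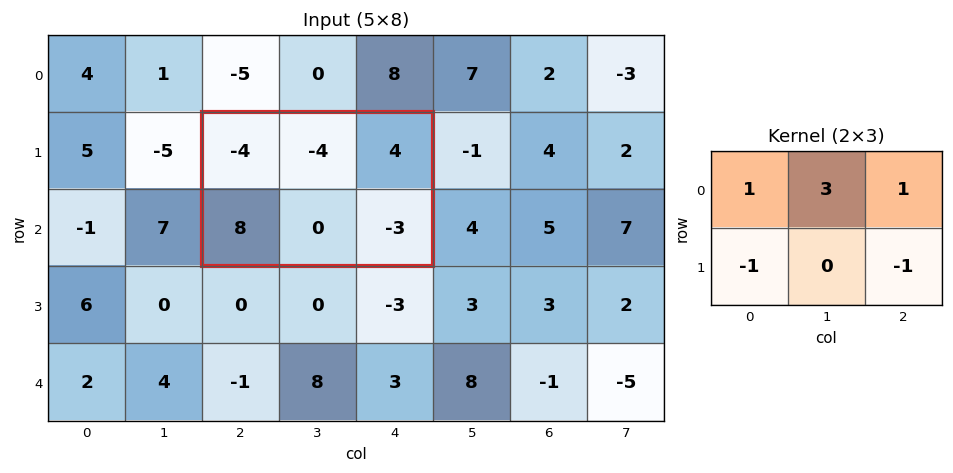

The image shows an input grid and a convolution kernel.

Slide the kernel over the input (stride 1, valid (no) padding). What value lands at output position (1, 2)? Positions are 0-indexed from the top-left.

The receptive field on the input at this output position is [-4 -4 4 / 8 0 -3]. Elementwise product with the kernel and sum: -4·1 + -4·3 + 4·1 + 8·-1 + -3·-1.

-17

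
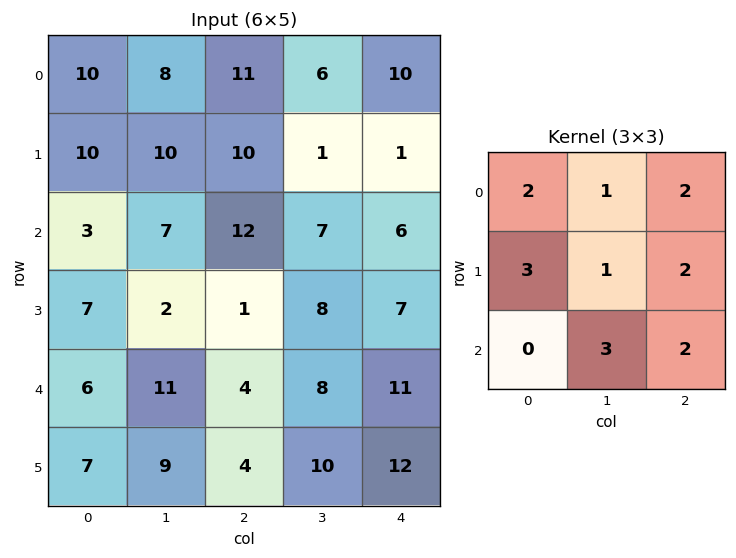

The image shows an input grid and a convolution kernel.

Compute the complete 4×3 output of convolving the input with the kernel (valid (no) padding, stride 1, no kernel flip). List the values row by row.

155 131 114
98 98 116
103 91 114
90 106 120

Output[0,0]: The receptive field on the input at this output position is [10 8 11 / 10 10 10 / 3 7 12]. Elementwise product with the kernel and sum: 10·2 + 8·1 + 11·2 + 10·3 + 10·1 + 10·2 + 7·3 + 12·2.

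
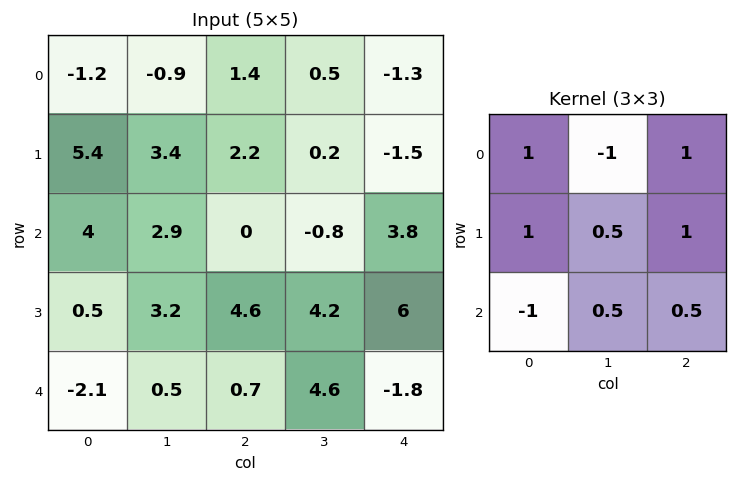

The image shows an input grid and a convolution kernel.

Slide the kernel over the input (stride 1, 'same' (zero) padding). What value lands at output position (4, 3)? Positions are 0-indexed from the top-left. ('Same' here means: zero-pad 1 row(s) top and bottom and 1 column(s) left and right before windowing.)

7.6

The receptive field on the zero-padded input at this output position is [4.6 4.2 6 / 0.7 4.6 -1.8 / 0 0 0]. Elementwise product with the kernel and sum: 4.6·1 + 4.2·-1 + 6·1 + 0.7·1 + 4.6·0.5 + -1.8·1 + 0·-1 + 0·0.5 + 0·0.5.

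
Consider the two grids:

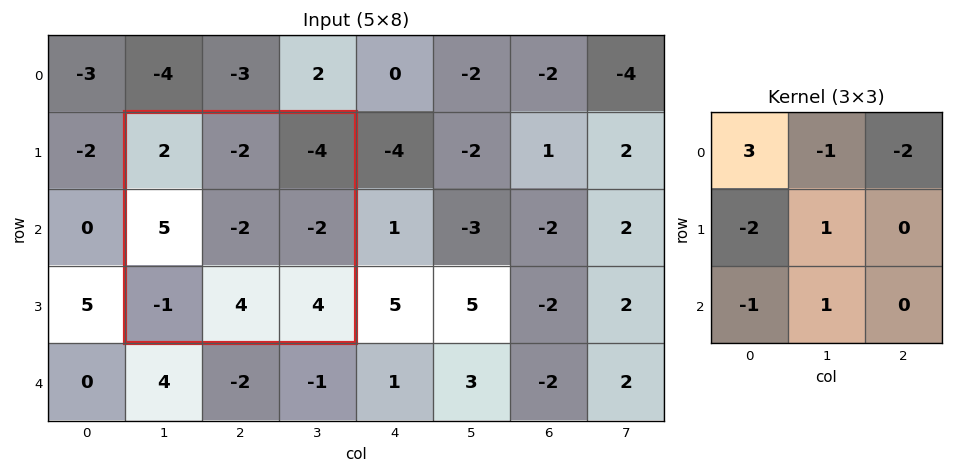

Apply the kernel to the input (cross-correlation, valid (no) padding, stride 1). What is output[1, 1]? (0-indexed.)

The receptive field on the input at this output position is [2 -2 -4 / 5 -2 -2 / -1 4 4]. Elementwise product with the kernel and sum: 2·3 + -2·-1 + -4·-2 + 5·-2 + -2·1 + -1·-1 + 4·1.

9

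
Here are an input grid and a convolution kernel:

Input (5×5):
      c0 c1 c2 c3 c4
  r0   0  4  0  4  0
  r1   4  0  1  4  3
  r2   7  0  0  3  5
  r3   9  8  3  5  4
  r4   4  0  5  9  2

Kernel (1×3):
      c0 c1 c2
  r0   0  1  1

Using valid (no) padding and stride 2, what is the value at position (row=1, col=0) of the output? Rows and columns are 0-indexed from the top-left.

0

The receptive field on the input at this output position is [7 0 0]. Elementwise product with the kernel and sum: 0·1 + 0·1.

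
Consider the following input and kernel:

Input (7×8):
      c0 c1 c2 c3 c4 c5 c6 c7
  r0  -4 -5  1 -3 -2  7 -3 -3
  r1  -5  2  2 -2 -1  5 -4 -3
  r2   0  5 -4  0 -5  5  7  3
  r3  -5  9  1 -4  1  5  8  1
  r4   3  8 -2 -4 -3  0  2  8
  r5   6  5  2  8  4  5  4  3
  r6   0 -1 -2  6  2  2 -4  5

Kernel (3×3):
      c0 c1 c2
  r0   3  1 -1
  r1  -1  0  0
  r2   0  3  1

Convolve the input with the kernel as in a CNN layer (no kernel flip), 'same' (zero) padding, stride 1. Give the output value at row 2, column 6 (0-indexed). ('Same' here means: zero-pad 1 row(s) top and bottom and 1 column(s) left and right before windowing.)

The receptive field on the zero-padded input at this output position is [5 -4 -3 / 5 7 3 / 5 8 1]. Elementwise product with the kernel and sum: 5·3 + -4·1 + -3·-1 + 5·-1 + 8·3 + 1·1.

34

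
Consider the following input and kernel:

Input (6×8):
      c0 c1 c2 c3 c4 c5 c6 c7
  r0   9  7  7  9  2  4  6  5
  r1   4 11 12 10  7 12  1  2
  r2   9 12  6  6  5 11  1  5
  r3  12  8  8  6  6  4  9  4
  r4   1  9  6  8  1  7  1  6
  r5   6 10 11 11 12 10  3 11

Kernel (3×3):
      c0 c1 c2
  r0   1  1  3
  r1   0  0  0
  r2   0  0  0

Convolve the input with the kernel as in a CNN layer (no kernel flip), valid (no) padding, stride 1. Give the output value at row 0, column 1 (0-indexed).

The receptive field on the input at this output position is [7 7 9 / 11 12 10 / 12 6 6]. Elementwise product with the kernel and sum: 7·1 + 7·1 + 9·3.

41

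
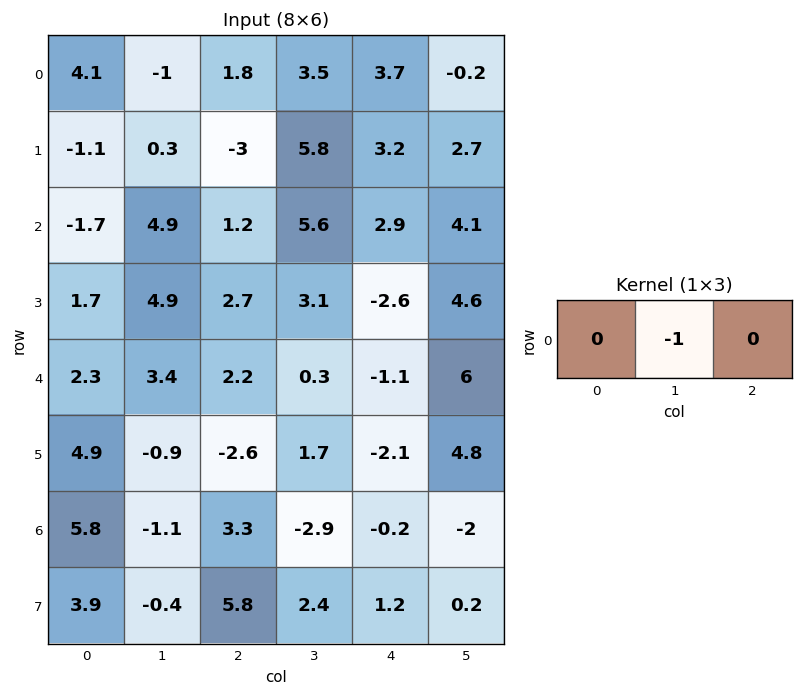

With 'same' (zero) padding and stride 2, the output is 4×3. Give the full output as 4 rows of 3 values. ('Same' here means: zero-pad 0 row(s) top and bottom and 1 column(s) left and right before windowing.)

-4.1 -1.8 -3.7
1.7 -1.2 -2.9
-2.3 -2.2 1.1
-5.8 -3.3 0.2

Output[0,0]: The receptive field on the zero-padded input at this output position is [0 4.1 -1]. Elementwise product with the kernel and sum: 4.1·-1.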